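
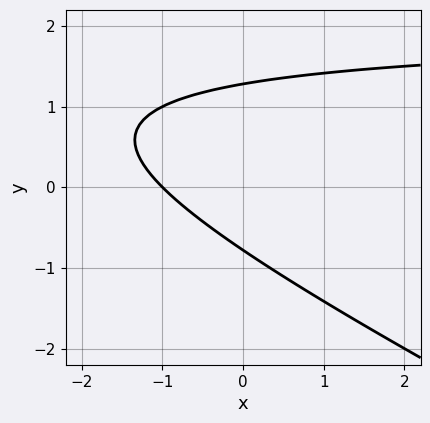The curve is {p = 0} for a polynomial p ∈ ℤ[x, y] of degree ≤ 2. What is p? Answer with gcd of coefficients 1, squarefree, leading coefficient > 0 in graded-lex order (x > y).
1. The degree is 2 — no degree-1 curve has this shape.
2. From the visible intercepts: it crosses the x-axis at the gridline x = -1.
3. Together with the visible shape, these determine p as stated.

x*y + 2*y^2 - 2*x - y - 2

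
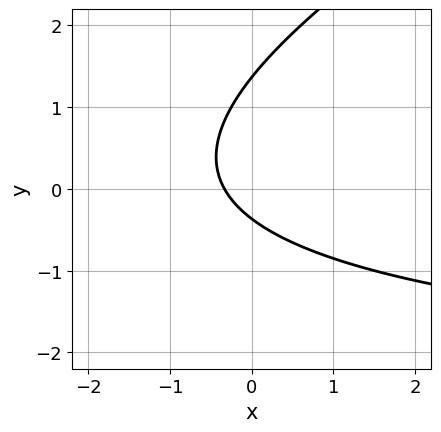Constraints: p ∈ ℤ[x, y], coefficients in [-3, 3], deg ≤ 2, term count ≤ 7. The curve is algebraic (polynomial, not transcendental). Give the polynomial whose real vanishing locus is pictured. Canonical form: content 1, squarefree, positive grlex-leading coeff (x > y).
x*y - 2*y^2 + 3*x + 2*y + 1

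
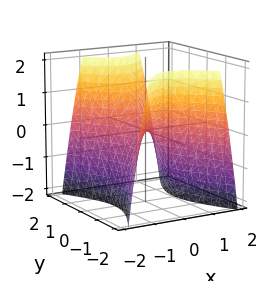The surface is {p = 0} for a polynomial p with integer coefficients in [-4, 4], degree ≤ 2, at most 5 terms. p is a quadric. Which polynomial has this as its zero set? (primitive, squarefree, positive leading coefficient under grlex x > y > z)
2*x^2 - y^2 + z

1. deg p = 2.
2. Symmetries: the x ↦ −x reflection is a symmetry, so x appears only in even powers; mirror symmetry y ↦ −y ⇒ only even powers of y.
3. Against the integer gridlines: it crosses the x-axis at the gridline x = 0; it meets the z-axis at z = 0 (among the integer gridlines); it meets the y-axis at y = 0 (among the integer gridlines).
4. These observations pin down the coefficients.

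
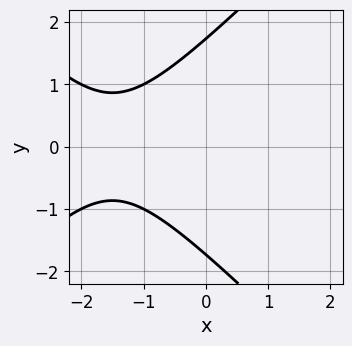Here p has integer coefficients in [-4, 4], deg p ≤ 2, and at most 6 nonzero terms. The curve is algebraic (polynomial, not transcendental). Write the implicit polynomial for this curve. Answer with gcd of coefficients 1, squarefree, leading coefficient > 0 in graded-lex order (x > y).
x^2 - y^2 + 3*x + 3

(a) deg p = 2.
(b) Symmetries: it's symmetric under y → −y, forcing even powers of y.
(c) Checking where it meets the axes: it misses every integer gridline on the x-axis.
(d) The integer polynomial consistent with all of this is the stated p.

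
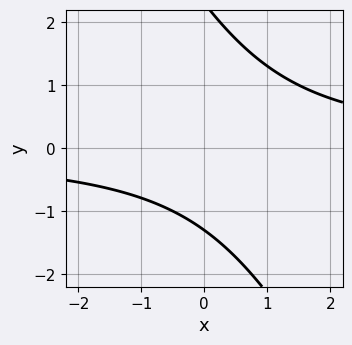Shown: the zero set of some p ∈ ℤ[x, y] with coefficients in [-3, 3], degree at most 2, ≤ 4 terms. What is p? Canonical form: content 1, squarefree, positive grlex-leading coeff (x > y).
2*x*y + y^2 - y - 3

First, degree: no degree-1 curve has this shape, so deg p = 2.
Then, against the integer gridlines: the curve avoids every integer x-axis point in the box.
Finally, solving for integer coefficients yields p as stated.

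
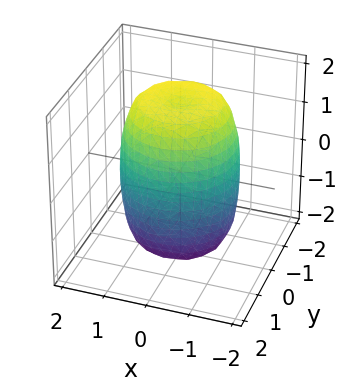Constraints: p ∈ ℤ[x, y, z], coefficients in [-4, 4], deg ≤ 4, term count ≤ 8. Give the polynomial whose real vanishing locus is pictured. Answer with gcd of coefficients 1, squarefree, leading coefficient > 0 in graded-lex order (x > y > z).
1. deg p = 4. A generic line meets the surface in up to 4 points.
2. Symmetry: every cross-section ⟂ z is a circle, so x, y appear only via x² + y².
3. From the axis intercepts and sections: a circular section at z = 1 has radius between 1 and 2.
4. Together with the visible shape, these determine p as stated.

2*x^4 + 4*x^2*y^2 + 2*y^4 - 2*x^2 - 2*y^2 + z^2 - 3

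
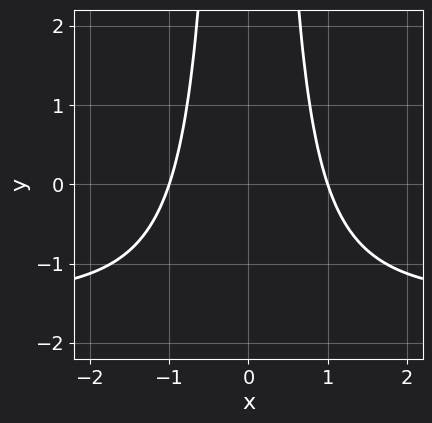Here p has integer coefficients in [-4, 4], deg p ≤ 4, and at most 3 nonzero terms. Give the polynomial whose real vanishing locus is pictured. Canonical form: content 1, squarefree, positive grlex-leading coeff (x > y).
1. The degree is 3 — the shape is more complex than any degree-2 curve.
2. Symmetries: mirror symmetry x ↦ −x ⇒ only even powers of x.
3. Reading off the gridlines: the x-axis gridline crossings are at x ∈ {-1, 1}; the curve avoids every integer y-axis point in the box.
4. The integer polynomial consistent with all of this is the stated p.

2*x^2*y + 3*x^2 - 3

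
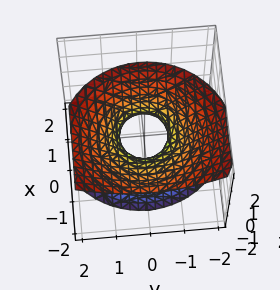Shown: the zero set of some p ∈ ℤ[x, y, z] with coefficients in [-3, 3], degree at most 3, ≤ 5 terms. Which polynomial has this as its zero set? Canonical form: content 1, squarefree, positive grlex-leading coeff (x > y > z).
2*x^2 + 2*x*z + 2*y^2 - 2*z^2 - 1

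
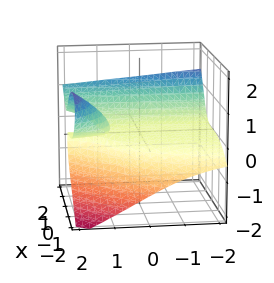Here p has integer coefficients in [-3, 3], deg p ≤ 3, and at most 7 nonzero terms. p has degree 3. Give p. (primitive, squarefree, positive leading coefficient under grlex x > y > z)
First, deg p = 3.
Then, from the visible intercepts: one x-axis crossing is at x = 0; the visible y-axis segment lies entirely on the surface.
Finally, matching integer coefficients to the picture gives p.

x^3 - 2*x*y*z - 3*z^3 + 3*y*z - 3*z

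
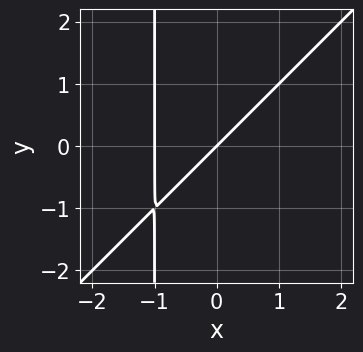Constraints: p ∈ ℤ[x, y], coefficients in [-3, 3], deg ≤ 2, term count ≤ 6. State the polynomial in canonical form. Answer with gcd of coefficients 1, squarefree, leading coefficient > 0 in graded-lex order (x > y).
x^2 - x*y + x - y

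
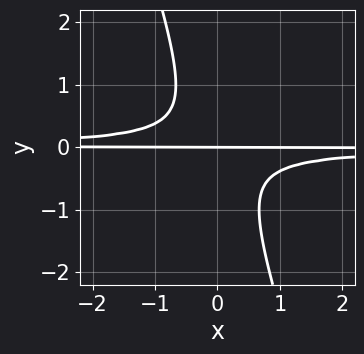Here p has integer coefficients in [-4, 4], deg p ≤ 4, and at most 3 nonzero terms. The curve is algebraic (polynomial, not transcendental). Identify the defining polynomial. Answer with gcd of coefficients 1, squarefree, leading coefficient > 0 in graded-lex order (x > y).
1. deg p = 3. No degree-2 curve has this shape.
2. Observable constraints: it crosses the y-axis at the gridline y = 0; every point of the x-axis in the box is on the curve.
3. Together with the visible shape, these determine p as stated.

3*x*y^2 + y^3 + y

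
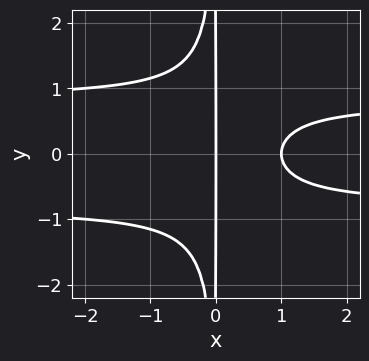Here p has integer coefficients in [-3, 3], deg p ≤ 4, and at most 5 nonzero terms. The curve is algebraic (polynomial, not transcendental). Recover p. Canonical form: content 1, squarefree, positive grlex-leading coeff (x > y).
deg p = 4. A generic line meets the curve in up to 4 points.
Symmetries: mirror symmetry y ↦ −y ⇒ only even powers of y.
From the axis intercepts and sections: every point of the y-axis in the box is on the curve; the x-axis gridline crossings are at x ∈ {0, 1}.
Matching integer coefficients to the picture gives p.

3*x^2*y^2 - 2*x^2 + 2*x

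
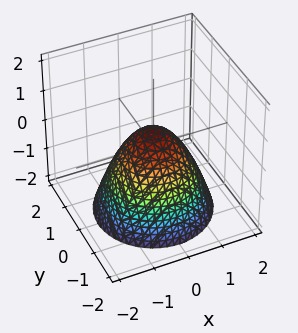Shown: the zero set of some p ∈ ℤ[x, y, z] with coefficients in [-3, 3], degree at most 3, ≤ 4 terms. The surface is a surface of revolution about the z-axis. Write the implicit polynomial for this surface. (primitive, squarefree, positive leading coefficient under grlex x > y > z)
1. deg p = 2. The shape is more complex than any degree-1 surface.
2. Symmetries: the z-axis is an axis of rotation, so x and y enter only as x² + y².
3. From the visible intercepts: a circular section at z = -1 has radius between 1 and 2.
4. Together with the visible shape, these determine p as stated.

2*x^2 + 2*y^2 + 2*z - 1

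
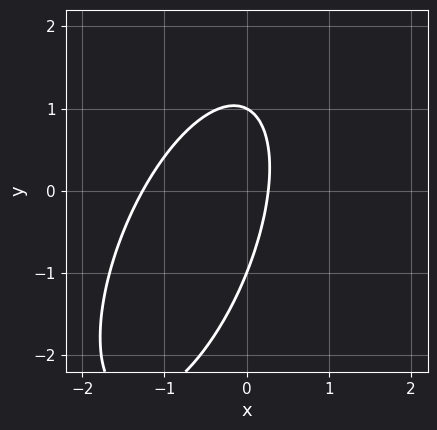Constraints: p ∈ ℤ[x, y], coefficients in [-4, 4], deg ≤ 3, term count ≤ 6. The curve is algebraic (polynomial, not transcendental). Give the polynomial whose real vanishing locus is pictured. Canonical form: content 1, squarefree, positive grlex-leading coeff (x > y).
The degree is 2 — no degree-1 curve has this shape.
Checking where it meets the axes: among the integer gridlines, it crosses the y-axis at y ∈ {-1, 1}.
Putting this together gives p.

3*x^2 - 2*x*y + y^2 + 3*x - 1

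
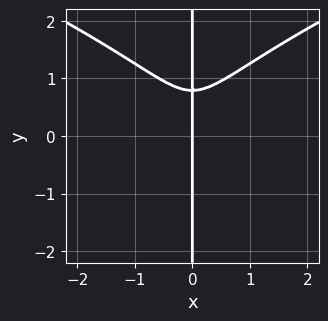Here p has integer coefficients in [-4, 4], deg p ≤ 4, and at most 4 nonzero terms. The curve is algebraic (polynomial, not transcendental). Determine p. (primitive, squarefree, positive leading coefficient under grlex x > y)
2*x*y^3 - 3*x^3 - x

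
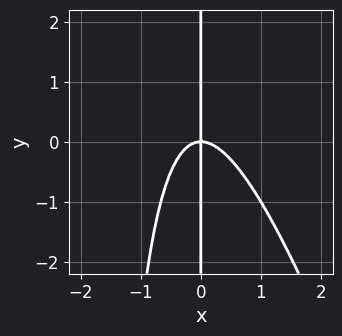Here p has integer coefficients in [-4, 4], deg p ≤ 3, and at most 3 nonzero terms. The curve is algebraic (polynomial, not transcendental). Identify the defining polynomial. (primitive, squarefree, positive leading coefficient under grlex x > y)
(a) deg p = 3.
(b) Observable constraints: one x-axis crossing is at x = 0; the visible y-axis segment lies entirely on the curve.
(c) Assembling these constraints gives the stated polynomial.

3*x^3 + x^2*y + 2*x*y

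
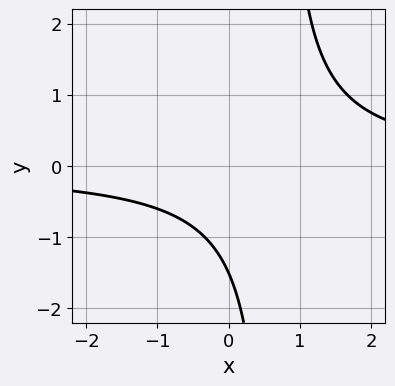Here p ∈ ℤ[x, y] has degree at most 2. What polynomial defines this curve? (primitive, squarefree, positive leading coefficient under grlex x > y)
(a) The degree is 2 — a generic line meets the curve in up to 2 points.
(b) Checking where it meets the axes: it misses every integer gridline on the x-axis.
(c) Together with the visible shape, these determine p as stated.

3*x*y - 2*y - 3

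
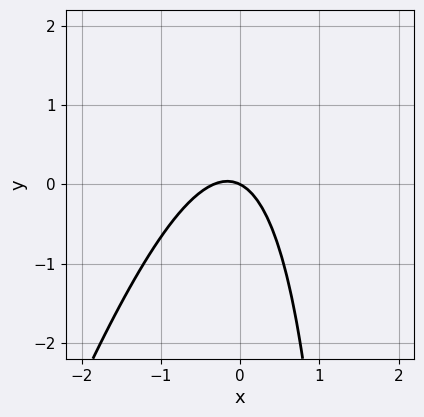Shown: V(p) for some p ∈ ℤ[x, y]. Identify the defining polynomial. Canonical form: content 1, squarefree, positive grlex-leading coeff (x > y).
3*x^2 - x*y + x + 2*y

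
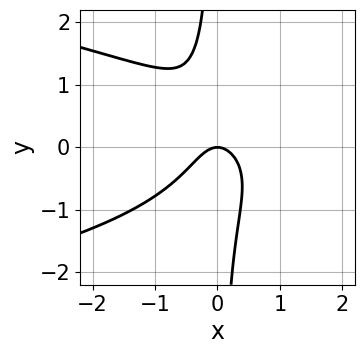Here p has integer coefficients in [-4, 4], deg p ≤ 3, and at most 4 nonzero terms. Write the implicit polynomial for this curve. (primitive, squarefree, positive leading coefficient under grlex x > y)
2*x*y^2 + 2*x^2 + y

1. Degree: the shape is more complex than any degree-2 curve, so deg p = 3.
2. From the visible intercepts: one x-axis crossing is at x = 0; it crosses the y-axis at the gridline y = 0.
3. Matching integer coefficients to the picture gives p.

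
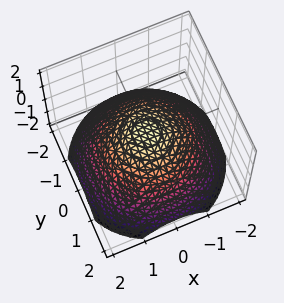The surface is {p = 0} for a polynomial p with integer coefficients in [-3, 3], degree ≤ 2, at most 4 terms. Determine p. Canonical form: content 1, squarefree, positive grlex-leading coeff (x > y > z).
x^2 + y^2 + 2*z - 1

1. deg p = 2. No degree-1 surface has this shape.
2. Symmetry: the z-axis is an axis of rotation, so x and y enter only as x² + y².
3. Reading off the gridlines: a circular section at z = 0 has radius exactly 1; among the integer gridlines, it crosses the x-axis at x ∈ {-1, 1}; among the integer gridlines, it crosses the y-axis at y ∈ {-1, 1}.
4. Putting this together gives p.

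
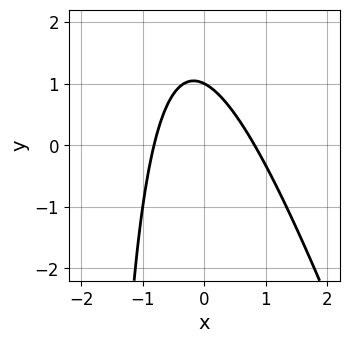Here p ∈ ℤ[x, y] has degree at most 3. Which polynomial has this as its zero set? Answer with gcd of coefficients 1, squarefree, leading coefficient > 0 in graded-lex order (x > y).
3*x^2 + x*y + 2*y - 2

First, degree: a generic line meets the curve in up to 2 points, so deg p = 2.
Next, checking where it meets the axes: it crosses the y-axis at the gridline y = 1.
Finally, assembling these constraints gives the stated polynomial.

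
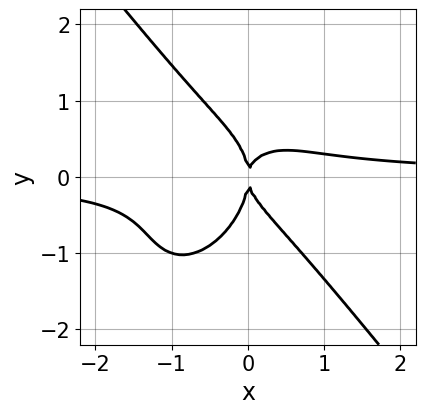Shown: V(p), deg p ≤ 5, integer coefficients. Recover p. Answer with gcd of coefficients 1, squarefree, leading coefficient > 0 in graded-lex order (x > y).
2*x^3*y + y^4 + x^2*y + x*y^2 - x^2

First, the degree is 4 — no degree-3 curve has this shape.
Next, from the axis intercepts and sections: it meets the x-axis at x = 0 (among the integer gridlines); it meets the y-axis at y = 0 (among the integer gridlines).
Finally, fitting integer coefficients to these (and the overall shape) gives p.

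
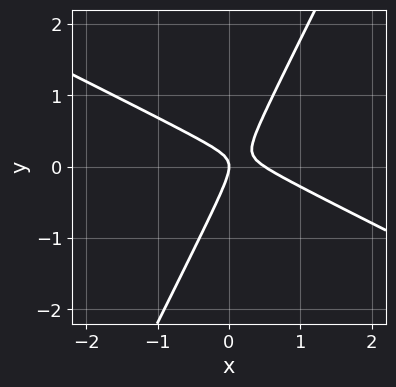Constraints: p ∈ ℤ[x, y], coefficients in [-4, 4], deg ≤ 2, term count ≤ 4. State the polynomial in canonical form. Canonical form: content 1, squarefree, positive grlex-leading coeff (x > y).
2*x^2 + 3*x*y - 2*y^2 - x

First, deg p = 2. No degree-1 curve has this shape.
Then, observable constraints: it meets the x-axis at x = 0 (among the integer gridlines); one y-axis crossing is at y = 0.
Finally, matching integer coefficients to the picture gives p.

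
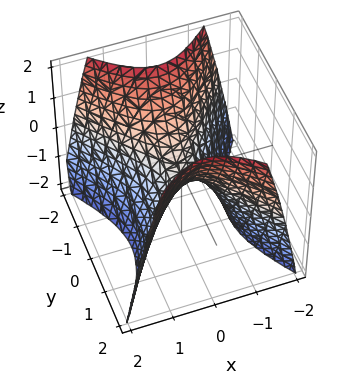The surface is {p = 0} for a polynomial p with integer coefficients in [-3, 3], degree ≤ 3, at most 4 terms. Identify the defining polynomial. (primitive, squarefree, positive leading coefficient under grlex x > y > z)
1. deg p = 2. A hyperbolic paraboloid; a quadric.
2. Symmetries: the y ↦ −y reflection is a symmetry, so y appears only in even powers; it's symmetric under x → −x, forcing even powers of x.
3. From the visible intercepts: one y-axis crossing is at y = 0; it meets the z-axis at z = 0 (among the integer gridlines); one x-axis crossing is at x = 0.
4. Solving for integer coefficients yields p as stated.

3*x^2 - 2*y^2 + 2*z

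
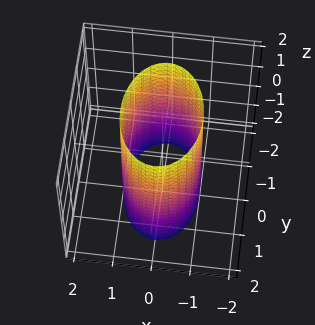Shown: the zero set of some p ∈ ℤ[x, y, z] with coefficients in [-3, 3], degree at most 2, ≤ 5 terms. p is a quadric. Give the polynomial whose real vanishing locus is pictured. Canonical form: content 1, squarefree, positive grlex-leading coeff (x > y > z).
The degree is 2 — constant cross-section along one axis; a quadric.
Symmetries: mirror symmetry x ↦ −x ⇒ only even powers of x; it's symmetric under y → −y, forcing even powers of y; mirror symmetry z ↦ −z ⇒ only even powers of z.
Checking where it meets the axes: the surface avoids every integer z-axis point in the box; the x-axis gridline crossings are at x ∈ {-1, 1}.
Solving for integer coefficients yields p as stated.

2*x^2 + y^2 - 2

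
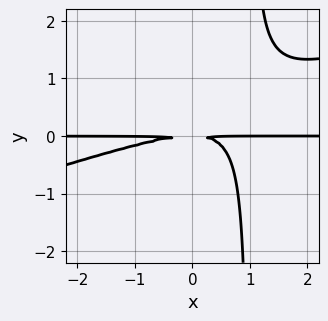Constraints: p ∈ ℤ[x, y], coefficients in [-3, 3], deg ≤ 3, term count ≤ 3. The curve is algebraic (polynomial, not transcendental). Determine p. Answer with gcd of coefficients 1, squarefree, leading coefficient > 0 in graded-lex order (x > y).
x^2*y - 3*x*y^2 + 3*y^2

First, degree: a generic line meets the curve in up to 3 points, so deg p = 3.
Then, from the visible intercepts: every point of the x-axis in the box is on the curve.
Finally, matching integer coefficients to the picture gives p.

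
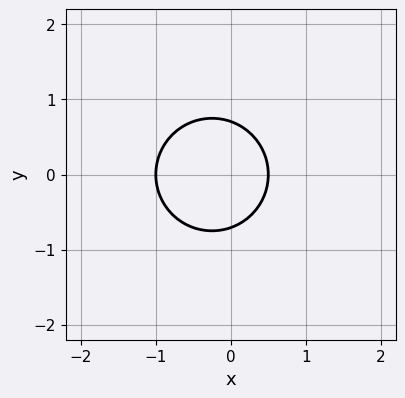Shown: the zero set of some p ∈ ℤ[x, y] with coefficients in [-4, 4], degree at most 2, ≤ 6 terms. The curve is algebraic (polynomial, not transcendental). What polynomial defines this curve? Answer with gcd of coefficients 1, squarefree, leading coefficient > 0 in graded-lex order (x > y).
2*x^2 + 2*y^2 + x - 1

deg p = 2. A generic line meets the curve in up to 2 points.
Symmetries: the y ↦ −y reflection is a symmetry, so y appears only in even powers.
Checking where it meets the axes: it meets the x-axis at x = -1 (among the integer gridlines).
The integer polynomial consistent with all of this is the stated p.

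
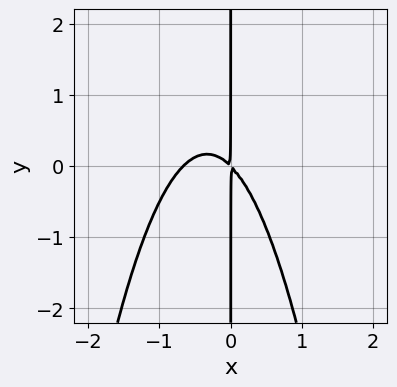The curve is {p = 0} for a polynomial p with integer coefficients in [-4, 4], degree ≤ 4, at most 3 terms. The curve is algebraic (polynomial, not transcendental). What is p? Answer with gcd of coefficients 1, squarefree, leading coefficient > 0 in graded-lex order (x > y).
3*x^3 + 2*x^2 + 2*x*y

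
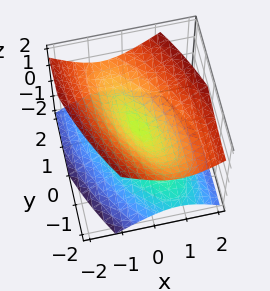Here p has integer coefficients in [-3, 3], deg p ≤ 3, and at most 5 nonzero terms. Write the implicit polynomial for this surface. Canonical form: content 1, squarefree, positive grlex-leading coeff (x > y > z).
3*x^2 + 2*x*y + y^2 - 3*z^2

The picture has 2 separate pieces. Treating them together as one polynomial.
The degree is 2 — the shape is more complex than any degree-1 surface.
From the visible intercepts: one y-axis crossing is at y = 0; one x-axis crossing is at x = 0; one z-axis crossing is at z = 0.
The integer polynomial consistent with all of this is the stated p.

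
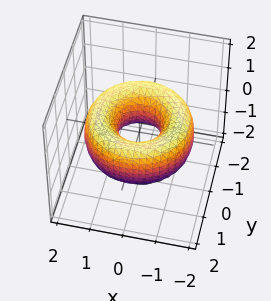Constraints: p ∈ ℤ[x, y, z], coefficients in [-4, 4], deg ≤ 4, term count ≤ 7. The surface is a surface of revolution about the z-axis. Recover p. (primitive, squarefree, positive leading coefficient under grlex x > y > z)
x^4 + 2*x^2*y^2 + y^4 - 3*x^2 - 3*y^2 + 2*z^2 + 1

First, degree: a generic line meets the surface in up to 4 points, so deg p = 4.
Next, by symmetry, the surface is invariant under rotation about z: p = q(x² + y², z).
Next, from the visible intercepts: it misses every integer gridline on the z-axis; a circular section at z = 0 has radius between 0 and 1.
Finally, fitting integer coefficients to these (and the overall shape) gives p.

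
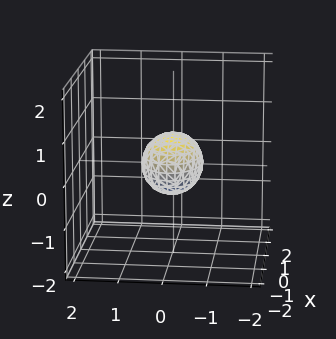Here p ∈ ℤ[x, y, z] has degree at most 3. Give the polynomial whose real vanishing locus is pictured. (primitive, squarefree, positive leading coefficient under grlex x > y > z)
deg p = 2. Bounded and convex; a quadric.
Symmetries: mirror symmetry z ↦ −z ⇒ only even powers of z; it's symmetric under x → −x, forcing even powers of x; it's symmetric under y → −y, forcing even powers of y.
Against the integer gridlines: among the integer gridlines, it crosses the x-axis at x ∈ {-1, 1}.
Putting this together gives p.

x^2 + 2*y^2 + 2*z^2 - 1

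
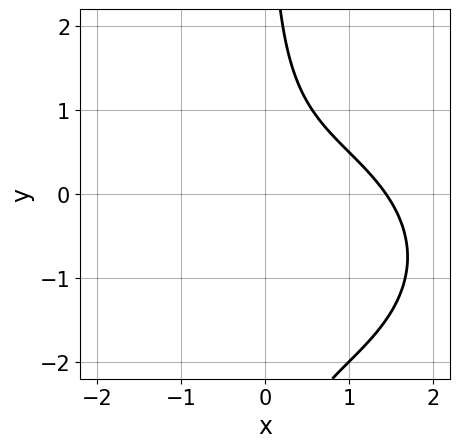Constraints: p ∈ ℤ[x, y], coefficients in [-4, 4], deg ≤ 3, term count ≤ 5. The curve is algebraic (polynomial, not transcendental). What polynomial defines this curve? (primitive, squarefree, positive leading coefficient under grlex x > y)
Degree: no degree-2 curve has this shape, so deg p = 3.
Against the integer gridlines: it misses every integer gridline on the y-axis.
Assembling these constraints gives the stated polynomial.

x^3 + 2*x*y^2 + 3*x*y - 3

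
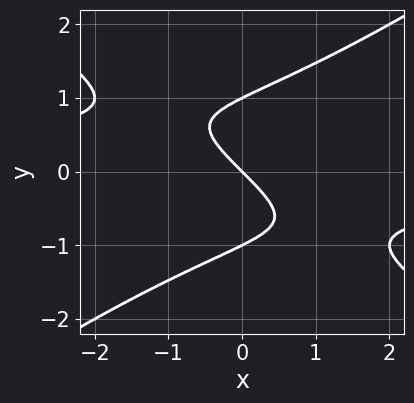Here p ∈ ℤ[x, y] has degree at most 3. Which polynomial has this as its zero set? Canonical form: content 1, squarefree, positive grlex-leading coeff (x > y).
1. The degree is 3 — a generic line meets the curve in up to 3 points.
2. Against the integer gridlines: one x-axis crossing is at x = 0; among the integer gridlines, it crosses the y-axis at y ∈ {-1, 0, 1}.
3. Together with the visible shape, these determine p as stated.

x^2*y - 2*y^3 + 2*x + 2*y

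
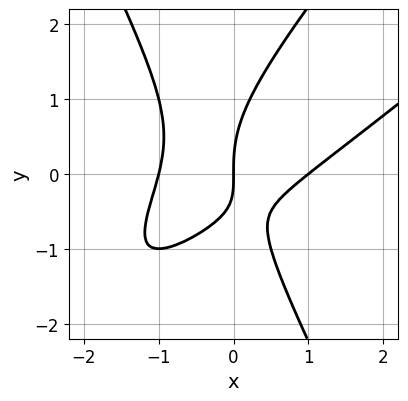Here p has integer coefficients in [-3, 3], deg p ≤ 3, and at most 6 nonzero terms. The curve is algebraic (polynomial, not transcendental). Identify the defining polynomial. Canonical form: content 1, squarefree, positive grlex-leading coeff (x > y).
The degree is 3 — no degree-2 curve has this shape.
Reading off the gridlines: one y-axis crossing is at y = 0; the x-axis gridline crossings are at x ∈ {-1, 0, 1}.
Assembling these constraints gives the stated polynomial.

2*x^3 - 3*x^2*y + y^3 - 2*x*y - 2*x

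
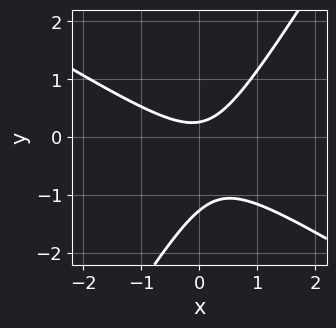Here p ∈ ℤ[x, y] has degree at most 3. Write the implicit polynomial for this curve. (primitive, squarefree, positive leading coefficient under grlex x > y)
3*x^2 + 3*x*y - 3*y^2 - 3*y + 1

The degree is 2 — the shape is more complex than any degree-1 curve.
Reading off the gridlines: no x-intercept at any integer in the box.
Together with the visible shape, these determine p as stated.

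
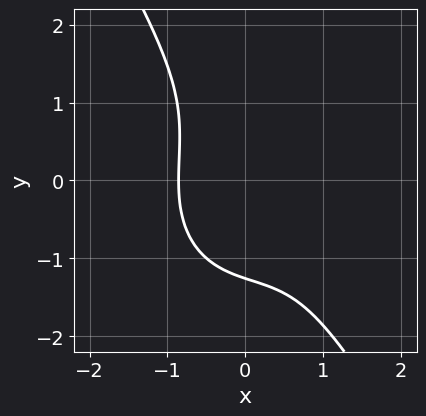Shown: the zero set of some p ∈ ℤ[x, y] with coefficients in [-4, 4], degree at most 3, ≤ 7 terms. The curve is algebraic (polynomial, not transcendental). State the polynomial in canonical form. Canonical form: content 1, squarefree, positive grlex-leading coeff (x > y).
1. Degree: no degree-2 curve has this shape, so deg p = 3.
2. Solving for integer coefficients yields p as stated.

2*x^3 + x*y^2 + y^3 - x^2 + 2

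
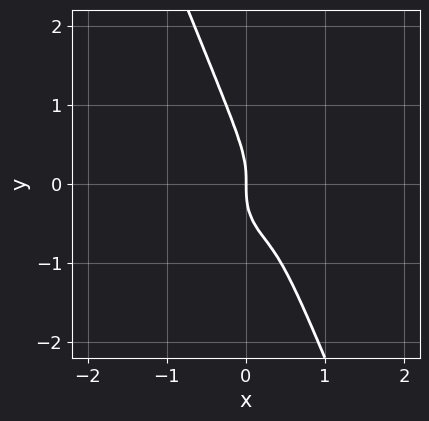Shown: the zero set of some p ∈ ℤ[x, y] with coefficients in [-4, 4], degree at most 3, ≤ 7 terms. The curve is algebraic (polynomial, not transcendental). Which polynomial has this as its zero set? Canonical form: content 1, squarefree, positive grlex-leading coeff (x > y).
First, deg p = 3.
Then, reading off the gridlines: one y-axis crossing is at y = 0; one x-axis crossing is at x = 0.
Finally, putting this together gives p.

3*x^3 + 2*x*y^2 + y^3 - 3*x^2 + x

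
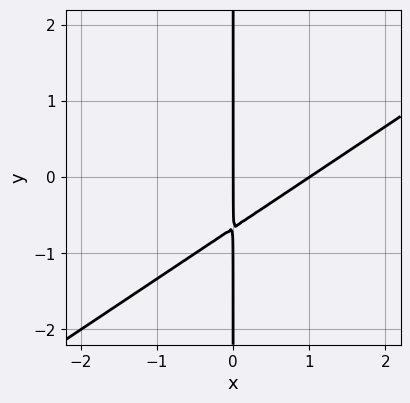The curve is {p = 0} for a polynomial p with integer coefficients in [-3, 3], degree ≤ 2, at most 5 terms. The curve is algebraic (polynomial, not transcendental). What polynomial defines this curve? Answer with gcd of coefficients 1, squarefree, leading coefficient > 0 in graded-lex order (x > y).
2*x^2 - 3*x*y - 2*x

1. The degree is 2 — a generic line meets the curve in up to 2 points.
2. Reading off the gridlines: the x-axis gridline crossings are at x ∈ {0, 1}; every point of the y-axis in the box is on the curve.
3. Assembling these constraints gives the stated polynomial.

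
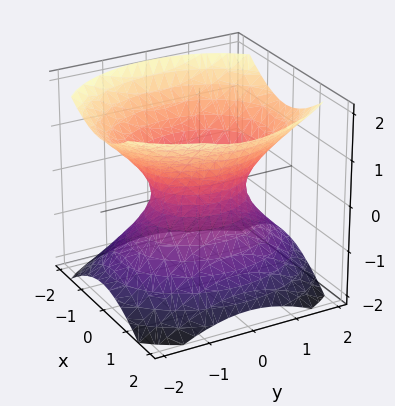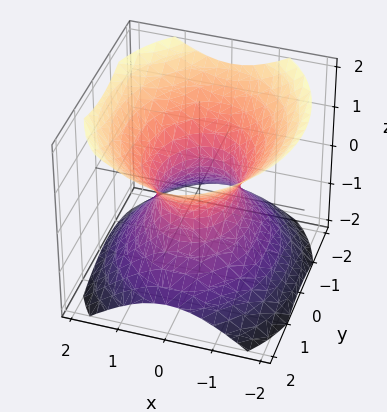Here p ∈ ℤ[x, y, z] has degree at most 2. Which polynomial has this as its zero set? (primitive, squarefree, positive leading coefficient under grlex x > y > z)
3*x^2 + 2*y^2 - 3*z^2 - 2

First, deg p = 2.
Then, symmetries: it's symmetric under x → −x, forcing even powers of x; it's symmetric under z → −z, forcing even powers of z; mirror symmetry y ↦ −y ⇒ only even powers of y.
Next, against the integer gridlines: the surface avoids every integer z-axis point in the box; the y-axis gridline crossings are at y ∈ {-1, 1}.
Finally, the integer polynomial consistent with all of this is the stated p.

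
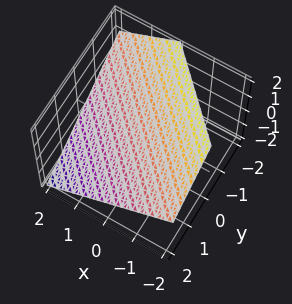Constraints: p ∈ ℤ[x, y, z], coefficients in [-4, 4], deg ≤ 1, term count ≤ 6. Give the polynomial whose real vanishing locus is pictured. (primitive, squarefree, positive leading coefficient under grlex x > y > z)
The degree is 1 — the surface is flat (a plane).
Reading off the gridlines: one x-axis crossing is at x = 1; it meets the y-axis at y = 1 (among the integer gridlines).
Matching integer coefficients to the picture gives p.

2*x + 2*y + 3*z - 2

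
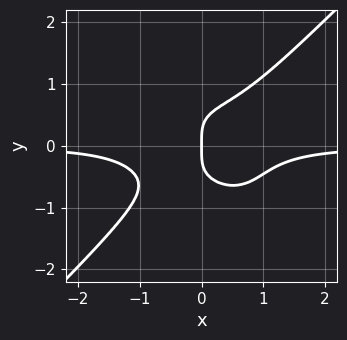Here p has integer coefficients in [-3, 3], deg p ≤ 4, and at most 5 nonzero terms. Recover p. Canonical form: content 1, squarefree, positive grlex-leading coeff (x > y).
1. deg p = 4. The shape is more complex than any degree-3 curve.
2. From the visible intercepts: one y-axis crossing is at y = 0; one x-axis crossing is at x = 0.
3. These observations pin down the coefficients.

2*x^3*y - 2*y^4 + x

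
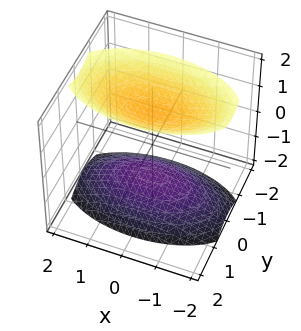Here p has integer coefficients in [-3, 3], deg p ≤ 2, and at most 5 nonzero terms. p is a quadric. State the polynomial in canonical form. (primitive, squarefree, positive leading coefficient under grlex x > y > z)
(a) There are 2 components. Treating them together as one polynomial.
(b) deg p = 2. Two separate bowl-shaped sheets opening away from each other; a quadric.
(c) Symmetries: the y ↦ −y reflection is a symmetry, so y appears only in even powers; the x ↦ −x reflection is a symmetry, so x appears only in even powers; mirror symmetry z ↦ −z ⇒ only even powers of z.
(d) From the axis intercepts and sections: it misses every integer gridline on the y-axis; no x-intercept at any integer in the box.
(e) Putting this together gives p.

x^2 + 3*y^2 - 2*z^2 + 3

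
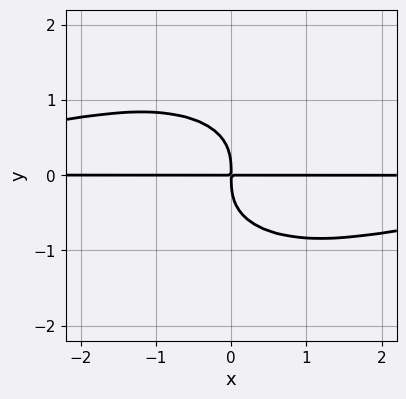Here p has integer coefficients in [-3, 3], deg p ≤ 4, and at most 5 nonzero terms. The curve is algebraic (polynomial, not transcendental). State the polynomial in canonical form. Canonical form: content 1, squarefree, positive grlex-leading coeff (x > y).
First, the degree is 4 — no degree-3 curve has this shape.
Then, against the integer gridlines: the visible x-axis segment lies entirely on the curve.
Finally, these observations pin down the coefficients.

x^2*y^2 + 2*y^4 + 2*x*y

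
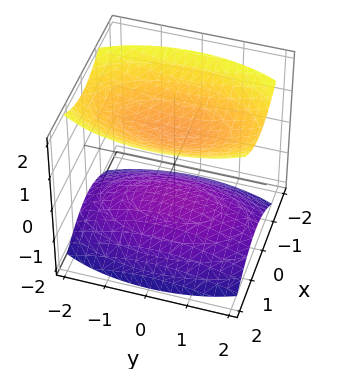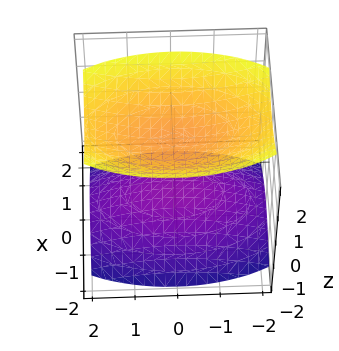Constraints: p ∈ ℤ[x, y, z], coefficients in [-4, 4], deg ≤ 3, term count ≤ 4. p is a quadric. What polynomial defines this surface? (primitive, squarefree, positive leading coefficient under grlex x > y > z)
3*x^2 + y^2 - 3*z^2 + 3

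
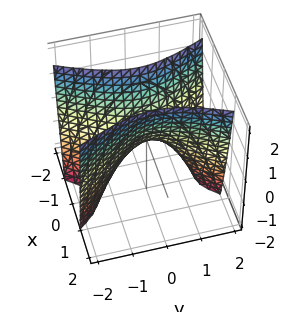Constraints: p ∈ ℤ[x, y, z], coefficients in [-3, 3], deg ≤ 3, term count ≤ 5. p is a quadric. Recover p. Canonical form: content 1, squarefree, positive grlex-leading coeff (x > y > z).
The degree is 2 — a saddle surface; a quadric.
Symmetries: it's symmetric under y → −y, forcing even powers of y; the x ↦ −x reflection is a symmetry, so x appears only in even powers.
Against the integer gridlines: it meets the y-axis at y = 0 (among the integer gridlines); it meets the x-axis at x = 0 (among the integer gridlines); it crosses the z-axis at the gridline z = 0.
Assembling these constraints gives the stated polynomial.

3*x^2 - y^2 - z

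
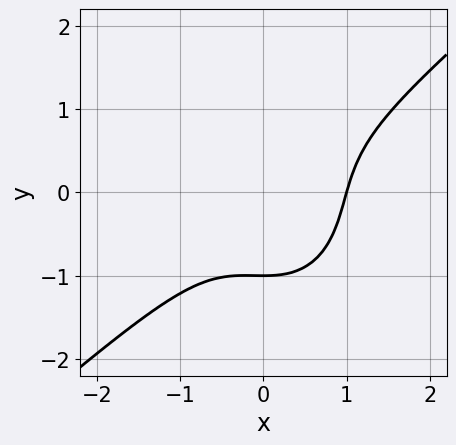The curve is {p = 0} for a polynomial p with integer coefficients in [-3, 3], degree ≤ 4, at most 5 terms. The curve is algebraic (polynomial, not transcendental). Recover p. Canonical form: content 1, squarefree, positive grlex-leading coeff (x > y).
3*x^3 - 2*x^2*y - 2*y^3 - x^2 - 2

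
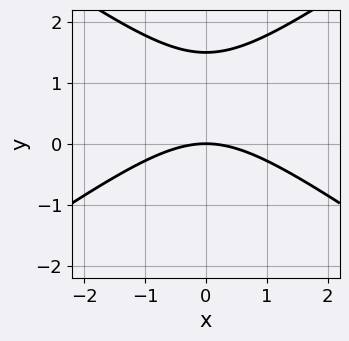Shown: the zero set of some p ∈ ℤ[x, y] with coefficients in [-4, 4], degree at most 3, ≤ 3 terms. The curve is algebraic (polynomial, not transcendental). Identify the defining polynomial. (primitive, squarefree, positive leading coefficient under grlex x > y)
x^2 - 2*y^2 + 3*y

1. deg p = 2. No degree-1 curve has this shape.
2. Symmetries: the x ↦ −x reflection is a symmetry, so x appears only in even powers.
3. From the visible intercepts: one x-axis crossing is at x = 0; one y-axis crossing is at y = 0.
4. Assembling these constraints gives the stated polynomial.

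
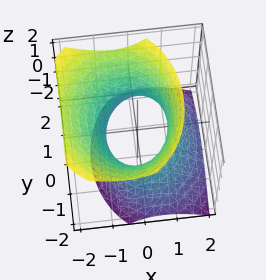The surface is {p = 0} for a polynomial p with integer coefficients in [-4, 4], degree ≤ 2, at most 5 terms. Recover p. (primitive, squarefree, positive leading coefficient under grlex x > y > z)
3*x^2 + 2*x*z + 2*y^2 - 2*z^2 - 3

First, deg p = 2. No degree-1 surface has this shape.
Then, against the integer gridlines: no z-intercept at any integer in the box; among the integer gridlines, it crosses the x-axis at x ∈ {-1, 1}.
Finally, together with the visible shape, these determine p as stated.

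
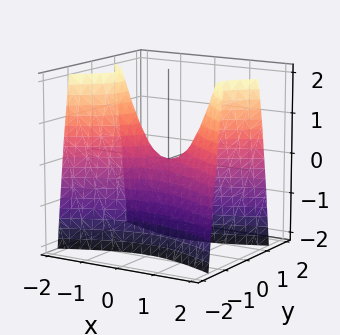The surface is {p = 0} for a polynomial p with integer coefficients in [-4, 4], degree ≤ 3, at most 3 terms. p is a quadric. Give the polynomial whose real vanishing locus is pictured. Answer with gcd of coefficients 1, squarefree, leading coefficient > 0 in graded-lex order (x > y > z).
x^2 - 3*y^2 - z

1. The degree is 2 — a saddle surface; a quadric.
2. Symmetries: it's symmetric under y → −y, forcing even powers of y; the x ↦ −x reflection is a symmetry, so x appears only in even powers.
3. From the visible intercepts: one y-axis crossing is at y = 0; one z-axis crossing is at z = 0; it meets the x-axis at x = 0 (among the integer gridlines).
4. These observations pin down the coefficients.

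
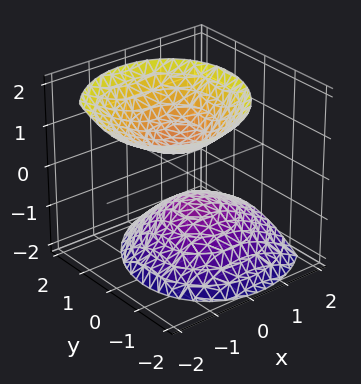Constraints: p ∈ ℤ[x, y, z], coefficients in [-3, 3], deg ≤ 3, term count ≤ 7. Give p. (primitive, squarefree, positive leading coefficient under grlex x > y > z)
3*x^2 - x*y + 2*x*z + 3*y^2 - 3*z^2 + 2

First, there are 2 components. They look like related sheets of one shape, so recover p as a whole.
Next, deg p = 2. The shape is more complex than any degree-1 surface.
Then, from the visible intercepts: it misses every integer gridline on the x-axis; the surface avoids every integer y-axis point in the box.
Finally, the integer polynomial consistent with all of this is the stated p.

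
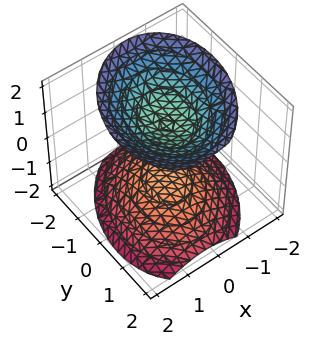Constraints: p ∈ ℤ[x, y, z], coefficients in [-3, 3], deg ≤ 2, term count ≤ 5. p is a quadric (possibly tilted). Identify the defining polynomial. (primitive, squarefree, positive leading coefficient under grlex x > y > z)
First, the picture has 2 separate pieces.
Next, the degree is 2 — the shape is more complex than any degree-1 surface.
Then, observable constraints: the surface avoids every integer x-axis point in the box; the z-axis gridline crossings are at z ∈ {-1, 1}; it misses every integer gridline on the y-axis.
Finally, solving for integer coefficients yields p as stated.

3*x^2 - x*y + 2*y^2 - 3*z^2 + 3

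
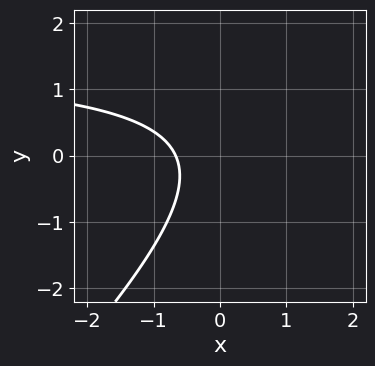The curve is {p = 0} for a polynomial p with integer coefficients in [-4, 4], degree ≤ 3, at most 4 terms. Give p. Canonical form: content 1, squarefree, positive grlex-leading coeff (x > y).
(a) Degree: no degree-1 curve has this shape, so deg p = 2.
(b) Checking where it meets the axes: it misses every integer gridline on the y-axis.
(c) Together with the visible shape, these determine p as stated.

2*x*y - 2*y^2 - 3*x - 2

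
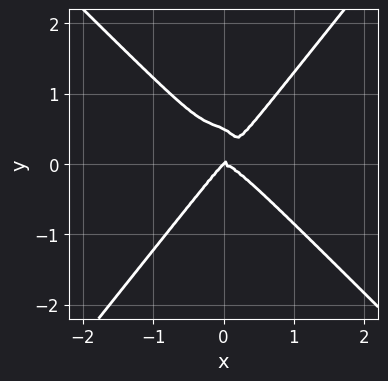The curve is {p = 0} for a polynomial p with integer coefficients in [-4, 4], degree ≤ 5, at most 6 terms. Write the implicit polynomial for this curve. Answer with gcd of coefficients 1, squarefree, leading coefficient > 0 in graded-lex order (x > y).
3*x^4 + x*y^3 - 2*y^4 - x*y^2 + y^3

First, deg p = 4. The shape is more complex than any degree-3 curve.
Next, from the visible intercepts: it crosses the x-axis at the gridline x = 0; one y-axis crossing is at y = 0.
Finally, these observations pin down the coefficients.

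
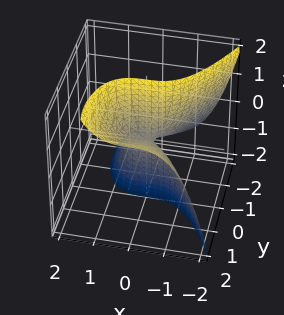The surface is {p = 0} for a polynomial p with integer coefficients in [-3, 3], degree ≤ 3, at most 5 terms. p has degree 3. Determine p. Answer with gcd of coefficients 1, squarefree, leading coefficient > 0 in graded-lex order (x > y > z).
2*x^3 + 2*y^2 - 3*y*z

1. deg p = 3.
2. Reading off the gridlines: every point of the z-axis in the box is on the surface; one y-axis crossing is at y = 0.
3. Together with the visible shape, these determine p as stated.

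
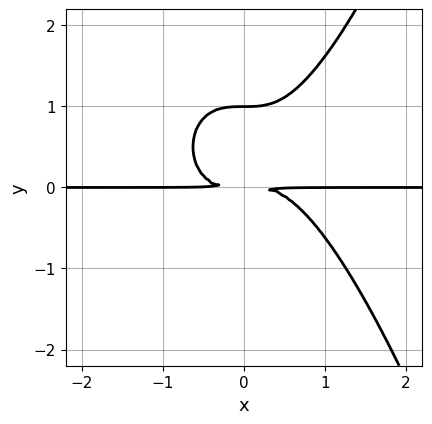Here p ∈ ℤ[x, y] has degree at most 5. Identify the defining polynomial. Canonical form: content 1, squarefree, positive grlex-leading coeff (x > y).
x^3*y - y^3 + y^2

1. deg p = 4. A generic line meets the curve in up to 4 points.
2. Against the integer gridlines: every point of the x-axis in the box is on the curve; it meets the y-axis at y = 1 (among the integer gridlines).
3. Matching integer coefficients to the picture gives p.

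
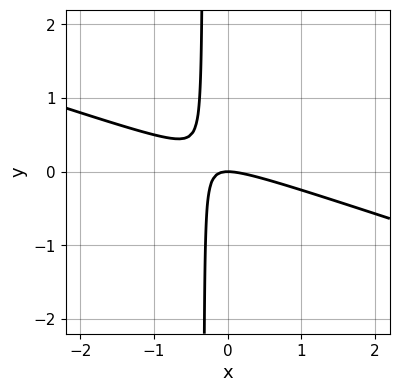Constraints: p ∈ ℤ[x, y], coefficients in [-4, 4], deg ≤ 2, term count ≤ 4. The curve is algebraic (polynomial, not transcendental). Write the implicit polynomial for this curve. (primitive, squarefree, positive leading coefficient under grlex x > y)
x^2 + 3*x*y + y

1. The degree is 2 — a generic line meets the curve in up to 2 points.
2. Reading off the gridlines: it crosses the x-axis at the gridline x = 0; one y-axis crossing is at y = 0.
3. The integer polynomial consistent with all of this is the stated p.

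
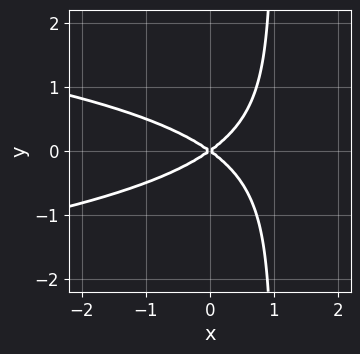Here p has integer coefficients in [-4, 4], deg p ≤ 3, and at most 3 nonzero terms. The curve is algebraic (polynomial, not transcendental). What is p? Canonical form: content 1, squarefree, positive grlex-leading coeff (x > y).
First, deg p = 3. A generic line meets the curve in up to 3 points.
Then, symmetries: it's symmetric under y → −y, forcing even powers of y.
Then, observable constraints: it crosses the x-axis at the gridline x = 0; it crosses the y-axis at the gridline y = 0.
Finally, together with the visible shape, these determine p as stated.

2*x*y^2 + x^2 - 2*y^2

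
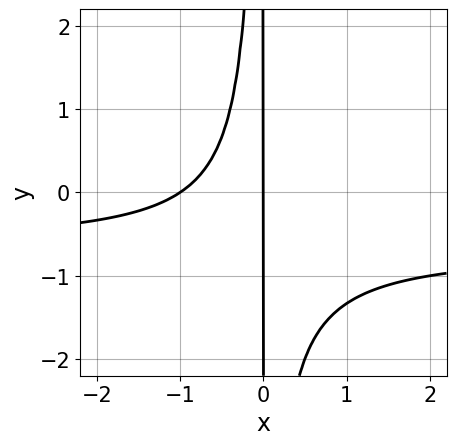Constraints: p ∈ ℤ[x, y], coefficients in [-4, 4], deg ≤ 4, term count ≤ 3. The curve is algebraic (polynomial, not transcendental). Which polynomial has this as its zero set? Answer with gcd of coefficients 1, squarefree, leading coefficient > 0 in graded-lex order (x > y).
1. The degree is 3 — the shape is more complex than any degree-2 curve.
2. From the visible intercepts: among the integer gridlines, it crosses the x-axis at x ∈ {-1, 0}; every point of the y-axis in the box is on the curve.
3. Solving for integer coefficients yields p as stated.

3*x^2*y + 2*x^2 + 2*x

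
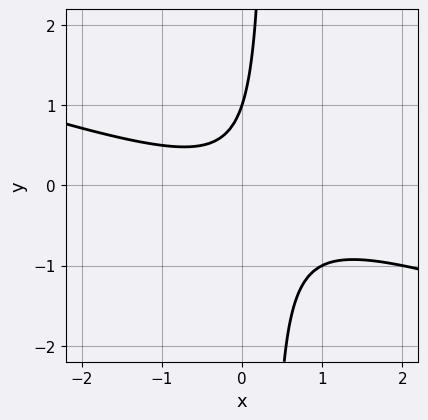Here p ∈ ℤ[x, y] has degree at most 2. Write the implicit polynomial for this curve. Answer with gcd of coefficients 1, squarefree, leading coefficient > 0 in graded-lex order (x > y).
x^2 + 3*x*y - y + 1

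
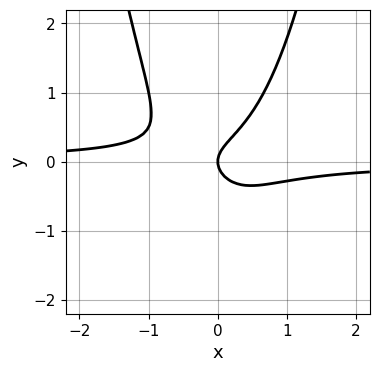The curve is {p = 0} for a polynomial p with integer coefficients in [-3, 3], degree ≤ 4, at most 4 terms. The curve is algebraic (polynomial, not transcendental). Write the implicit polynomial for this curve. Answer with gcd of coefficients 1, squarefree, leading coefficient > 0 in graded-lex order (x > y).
3*x^2*y - 2*y^2 + x

deg p = 3.
From the visible intercepts: it meets the y-axis at y = 0 (among the integer gridlines); one x-axis crossing is at x = 0.
These observations pin down the coefficients.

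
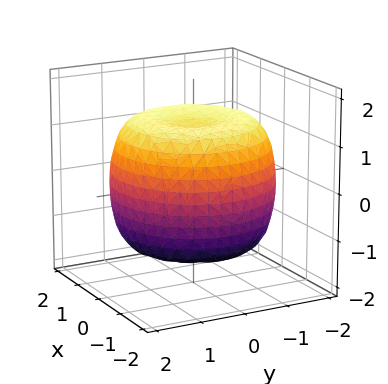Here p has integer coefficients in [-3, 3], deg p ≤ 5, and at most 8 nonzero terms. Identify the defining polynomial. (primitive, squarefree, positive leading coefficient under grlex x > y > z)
First, deg p = 4. The shape is more complex than any degree-3 surface.
Next, symmetries: rotational symmetry about the z-axis ⇒ p depends on x, y only through x² + y².
Next, against the integer gridlines: a circular section at z = -1 has radius between 1 and 2.
Finally, together with the visible shape, these determine p as stated.

x^4 + 2*x^2*y^2 + y^4 - 2*x^2 - 2*y^2 + 2*z^2 - 3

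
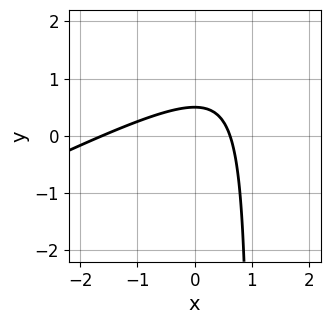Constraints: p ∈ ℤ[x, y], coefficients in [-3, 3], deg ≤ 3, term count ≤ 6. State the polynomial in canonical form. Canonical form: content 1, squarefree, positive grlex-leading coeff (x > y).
x^2 - 2*x*y + x + 2*y - 1

(a) Degree: the shape is more complex than any degree-1 curve, so deg p = 2.
(b) Solving for integer coefficients yields p as stated.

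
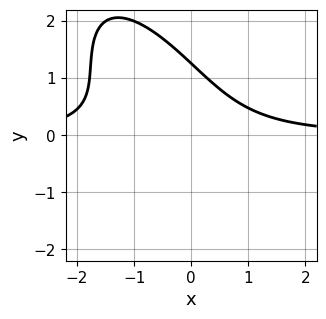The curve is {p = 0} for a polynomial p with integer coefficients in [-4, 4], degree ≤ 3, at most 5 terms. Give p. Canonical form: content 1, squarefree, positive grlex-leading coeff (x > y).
First, the degree is 3 — a generic line meets the curve in up to 3 points.
Then, reading off the gridlines: the curve avoids every integer x-axis point in the box.
Finally, together with the visible shape, these determine p as stated.

2*x^2*y + 2*x*y^2 + y^3 + x*y - 2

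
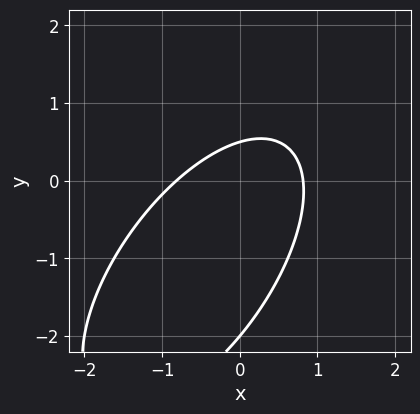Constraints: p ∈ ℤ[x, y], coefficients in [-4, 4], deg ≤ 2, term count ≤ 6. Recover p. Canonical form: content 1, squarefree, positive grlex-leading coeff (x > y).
Degree: the shape is more complex than any degree-1 curve, so deg p = 2.
Against the integer gridlines: it meets the y-axis at y = -2 (among the integer gridlines).
Together with the visible shape, these determine p as stated.

3*x^2 - 3*x*y + 2*y^2 + 3*y - 2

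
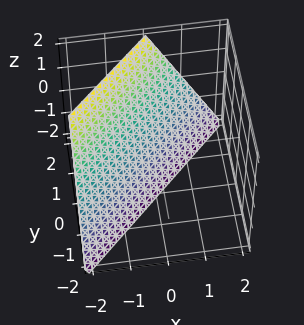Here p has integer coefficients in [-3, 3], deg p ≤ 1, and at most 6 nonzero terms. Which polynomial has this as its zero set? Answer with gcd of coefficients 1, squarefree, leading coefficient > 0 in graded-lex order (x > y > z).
2*x - 2*y + z + 2

The degree is 1 — every cross-section is a straight line — this is a plane.
From the visible intercepts: it meets the x-axis at x = -1 (among the integer gridlines); it meets the y-axis at y = 1 (among the integer gridlines); one z-axis crossing is at z = -2.
Solving for integer coefficients yields p as stated.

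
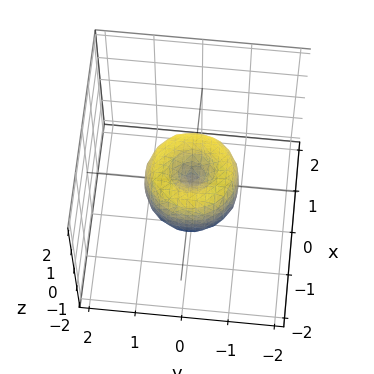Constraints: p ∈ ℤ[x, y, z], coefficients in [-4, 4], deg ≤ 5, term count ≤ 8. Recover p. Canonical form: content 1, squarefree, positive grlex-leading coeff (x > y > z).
2*x^4 + 4*x^2*y^2 + 2*y^4 - 2*x^2 - 2*y^2 + z^2

1. Degree: a generic line meets the surface in up to 4 points, so deg p = 4.
2. By symmetry, every cross-section ⟂ z is a circle, so x, y appear only via x² + y².
3. From the axis intercepts and sections: among the integer gridlines, it crosses the y-axis at y ∈ {-1, 0, 1}; it crosses the z-axis at the gridline z = 0; the x-axis gridline crossings are at x ∈ {-1, 0, 1}; a circular section at z = 0 has radius exactly 1.
4. Assembling these constraints gives the stated polynomial.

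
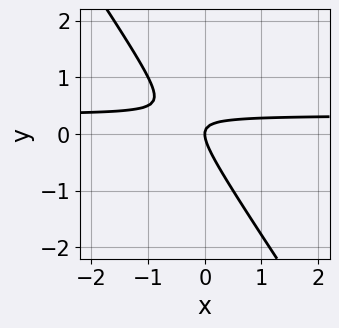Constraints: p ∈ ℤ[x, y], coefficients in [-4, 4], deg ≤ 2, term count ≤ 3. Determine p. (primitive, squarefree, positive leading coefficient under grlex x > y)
3*x*y + 2*y^2 - x

(a) Degree: no degree-1 curve has this shape, so deg p = 2.
(b) Checking where it meets the axes: it crosses the y-axis at the gridline y = 0; one x-axis crossing is at x = 0.
(c) Fitting integer coefficients to these (and the overall shape) gives p.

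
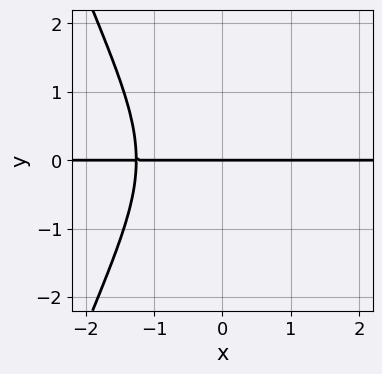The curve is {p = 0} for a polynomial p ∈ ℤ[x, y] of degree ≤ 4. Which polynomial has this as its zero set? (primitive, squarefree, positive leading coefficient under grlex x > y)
Degree: the shape is more complex than any degree-3 curve, so deg p = 4.
Observable constraints: every point of the x-axis in the box is on the curve; one y-axis crossing is at y = 0.
Fitting integer coefficients to these (and the overall shape) gives p.

x^3*y + y^3 + 2*y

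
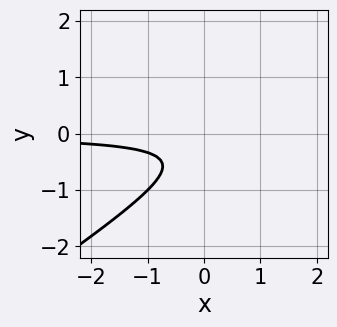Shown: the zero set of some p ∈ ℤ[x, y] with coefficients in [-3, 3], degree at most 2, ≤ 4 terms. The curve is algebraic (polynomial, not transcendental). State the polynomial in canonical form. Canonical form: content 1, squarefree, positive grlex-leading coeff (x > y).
2*x*y - 3*y^2 - 2*y - 1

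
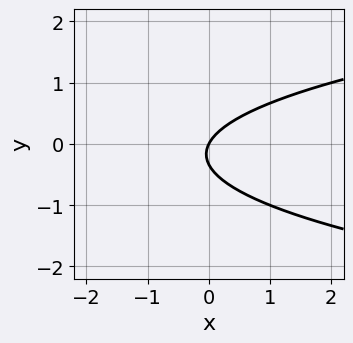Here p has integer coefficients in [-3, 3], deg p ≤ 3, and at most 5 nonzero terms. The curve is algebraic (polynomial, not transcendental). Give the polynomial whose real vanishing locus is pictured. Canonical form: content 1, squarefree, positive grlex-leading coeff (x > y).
3*y^2 - 2*x + y

deg p = 2. No degree-1 curve has this shape.
Observable constraints: it crosses the x-axis at the gridline x = 0; it meets the y-axis at y = 0 (among the integer gridlines).
These observations pin down the coefficients.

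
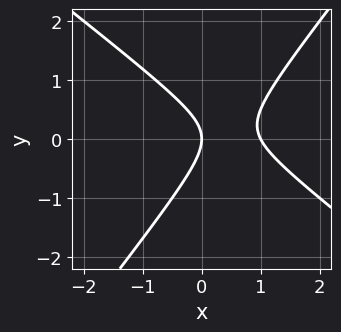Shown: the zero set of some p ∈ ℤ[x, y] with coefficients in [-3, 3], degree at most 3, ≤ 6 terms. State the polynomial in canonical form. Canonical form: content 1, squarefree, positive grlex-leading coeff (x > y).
2*x^2 + x*y - 2*y^2 - 2*x

(a) deg p = 2. The shape is more complex than any degree-1 curve.
(b) Observable constraints: it crosses the y-axis at the gridline y = 0; among the integer gridlines, it crosses the x-axis at x ∈ {0, 1}.
(c) The integer polynomial consistent with all of this is the stated p.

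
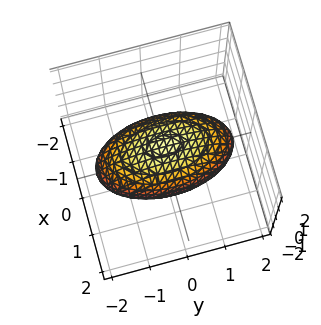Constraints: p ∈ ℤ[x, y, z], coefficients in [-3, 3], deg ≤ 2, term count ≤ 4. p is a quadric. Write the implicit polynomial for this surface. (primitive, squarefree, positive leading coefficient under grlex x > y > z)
3*x^2 + y^2 + 3*z^2 - 3

First, degree: bounded and convex; a quadric, so deg p = 2.
Then, symmetries: mirror symmetry y ↦ −y ⇒ only even powers of y; mirror symmetry x ↦ −x ⇒ only even powers of x; it's symmetric under z → −z, forcing even powers of z.
Then, checking where it meets the axes: the x-axis gridline crossings are at x ∈ {-1, 1}; the z-axis gridline crossings are at z ∈ {-1, 1}.
Finally, solving for integer coefficients yields p as stated.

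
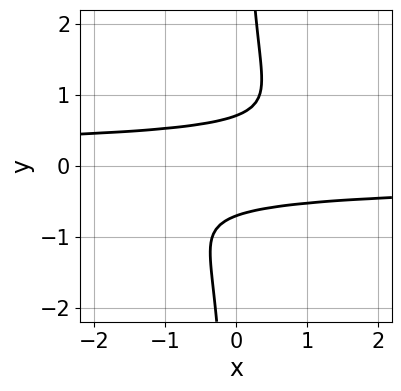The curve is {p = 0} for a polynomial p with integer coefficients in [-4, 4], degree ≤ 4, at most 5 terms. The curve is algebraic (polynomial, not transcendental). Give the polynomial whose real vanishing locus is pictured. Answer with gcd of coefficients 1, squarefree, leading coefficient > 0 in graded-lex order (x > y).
3*x*y^3 - 2*y^2 + 1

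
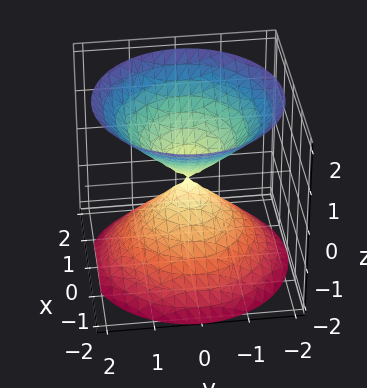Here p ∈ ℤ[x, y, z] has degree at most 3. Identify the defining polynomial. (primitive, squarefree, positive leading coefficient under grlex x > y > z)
x^2 + y^2 - z^2

(a) I count 2 distinct pieces. Treating them together as one polynomial.
(b) The degree is 2 — two nappes meeting at a single point; a quadric.
(c) Symmetries: rotational symmetry about the z-axis ⇒ p depends on x, y only through x² + y²; mirror symmetry z ↦ −z ⇒ only even powers of z.
(d) Reading off the gridlines: it meets the y-axis at y = 0 (among the integer gridlines); it meets the z-axis at z = 0 (among the integer gridlines).
(e) Matching integer coefficients to the picture gives p.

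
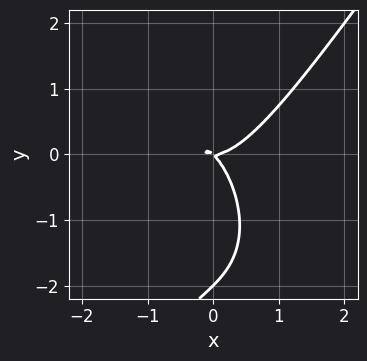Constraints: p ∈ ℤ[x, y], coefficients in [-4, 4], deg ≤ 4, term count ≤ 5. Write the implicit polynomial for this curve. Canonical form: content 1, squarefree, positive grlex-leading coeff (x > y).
3*x^3 - y^3 - 2*x*y - 2*y^2

1. deg p = 3.
2. Against the integer gridlines: among the integer gridlines, it crosses the y-axis at y ∈ {-2, 0}; it crosses the x-axis at the gridline x = 0.
3. Putting this together gives p.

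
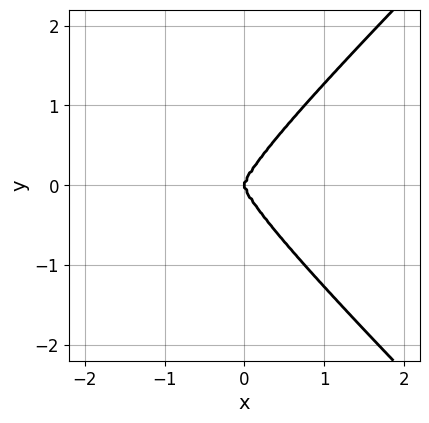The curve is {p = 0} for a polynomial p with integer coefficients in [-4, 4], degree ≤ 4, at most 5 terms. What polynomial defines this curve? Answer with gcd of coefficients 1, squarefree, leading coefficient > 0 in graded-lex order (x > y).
x^2*y^2 - y^4 + x^3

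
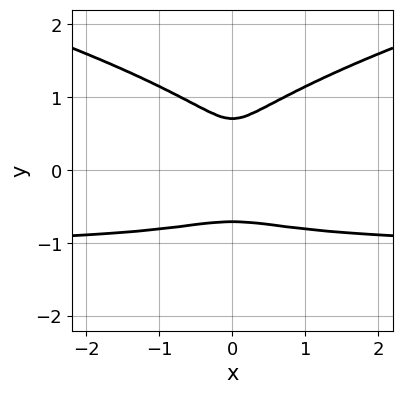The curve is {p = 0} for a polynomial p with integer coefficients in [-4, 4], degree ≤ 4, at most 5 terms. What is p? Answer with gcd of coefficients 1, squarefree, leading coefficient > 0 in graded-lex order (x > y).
2*y^4 - x^2*y - x^2 - y^2

1. The degree is 4 — no degree-3 curve has this shape.
2. Symmetries: the x ↦ −x reflection is a symmetry, so x appears only in even powers.
3. The integer polynomial consistent with all of this is the stated p.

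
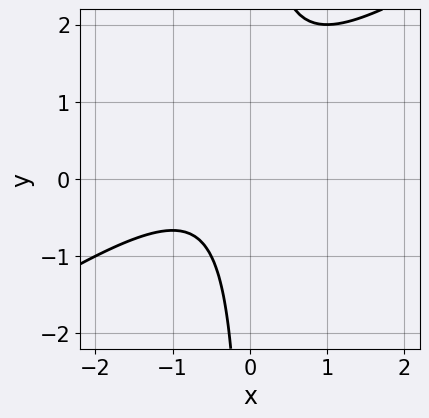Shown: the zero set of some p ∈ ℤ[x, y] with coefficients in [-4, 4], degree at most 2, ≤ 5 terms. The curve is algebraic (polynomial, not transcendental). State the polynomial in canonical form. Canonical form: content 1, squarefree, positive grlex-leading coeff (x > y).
2*x^2 - 3*x*y + 2*x + 2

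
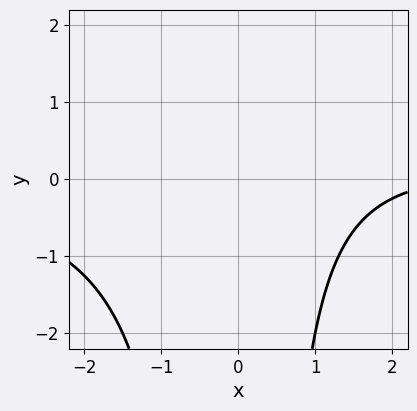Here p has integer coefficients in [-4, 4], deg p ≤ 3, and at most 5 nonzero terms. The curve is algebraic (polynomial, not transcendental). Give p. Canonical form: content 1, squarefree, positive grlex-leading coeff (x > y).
1. Degree: the shape is more complex than any degree-2 curve, so deg p = 3.
2. Against the integer gridlines: no x-intercept at any integer in the box; it misses every integer gridline on the y-axis.
3. The integer polynomial consistent with all of this is the stated p.

x^2*y - x + 3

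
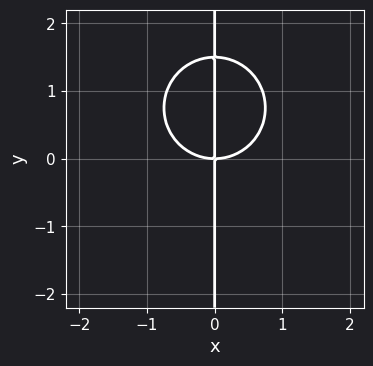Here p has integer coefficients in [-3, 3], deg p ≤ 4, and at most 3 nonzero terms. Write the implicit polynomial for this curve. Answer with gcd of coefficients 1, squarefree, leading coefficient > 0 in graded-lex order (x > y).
2*x^3 + 2*x*y^2 - 3*x*y

First, deg p = 3. A generic line meets the curve in up to 3 points.
Next, observable constraints: it meets the x-axis at x = 0 (among the integer gridlines); the visible y-axis segment lies entirely on the curve.
Finally, matching integer coefficients to the picture gives p.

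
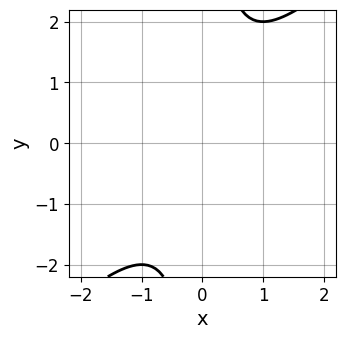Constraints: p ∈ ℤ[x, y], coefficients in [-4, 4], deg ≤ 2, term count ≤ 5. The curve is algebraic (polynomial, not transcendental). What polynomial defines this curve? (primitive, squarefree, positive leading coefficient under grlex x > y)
The degree is 2 — the shape is more complex than any degree-1 curve.
Reading off the gridlines: the curve avoids every integer x-axis point in the box; no y-intercept at any integer in the box.
Putting this together gives p.

x^2 - x*y + 1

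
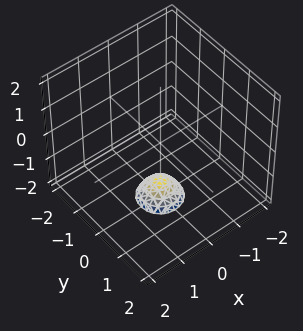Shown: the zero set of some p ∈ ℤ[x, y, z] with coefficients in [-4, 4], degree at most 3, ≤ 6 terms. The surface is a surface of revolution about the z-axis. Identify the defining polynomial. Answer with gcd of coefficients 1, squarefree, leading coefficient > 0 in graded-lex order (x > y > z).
3*x^2 + 3*y^2 + 2*z + 3

1. deg p = 2. A generic line meets the surface in up to 2 points.
2. Symmetry: the z-axis is an axis of rotation, so x and y enter only as x² + y².
3. From the visible intercepts: no y-intercept at any integer in the box; it misses every integer gridline on the x-axis; a circular section at z = -2 has radius between 0 and 1.
4. Together with the visible shape, these determine p as stated.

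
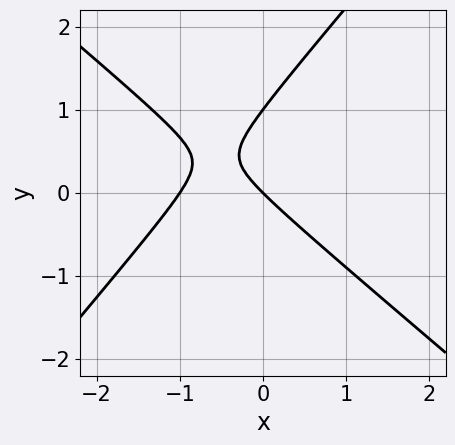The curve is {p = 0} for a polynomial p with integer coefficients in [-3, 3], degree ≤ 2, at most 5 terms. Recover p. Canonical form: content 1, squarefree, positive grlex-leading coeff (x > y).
First, the degree is 2 — no degree-1 curve has this shape.
Then, against the integer gridlines: the y-axis gridline crossings are at y ∈ {0, 1}; among the integer gridlines, it crosses the x-axis at x ∈ {-1, 0}.
Finally, matching integer coefficients to the picture gives p.

3*x^2 + x*y - 3*y^2 + 3*x + 3*y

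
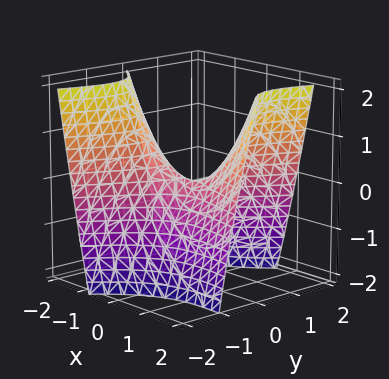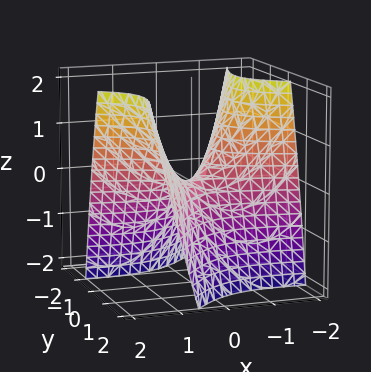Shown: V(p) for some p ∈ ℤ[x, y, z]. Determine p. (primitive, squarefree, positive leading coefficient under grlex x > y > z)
x^2 + 3*x*y - 2*y^2 - 2*z

1. The degree is 2 — no degree-1 surface has this shape.
2. Observable constraints: one y-axis crossing is at y = 0; one x-axis crossing is at x = 0; one z-axis crossing is at z = 0.
3. These observations pin down the coefficients.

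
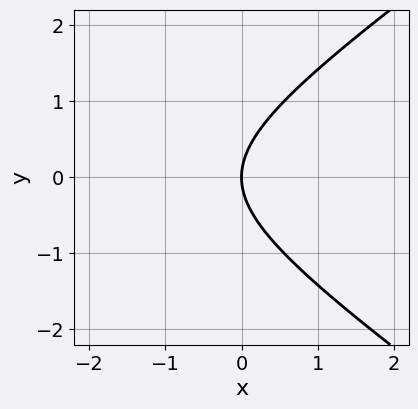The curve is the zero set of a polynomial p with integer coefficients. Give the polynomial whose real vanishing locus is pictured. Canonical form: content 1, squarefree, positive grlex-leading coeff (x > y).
x^2 - 2*y^2 + 3*x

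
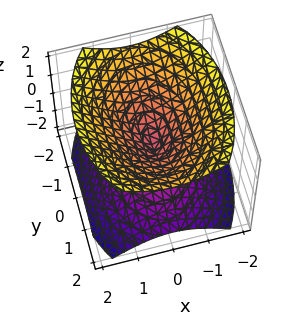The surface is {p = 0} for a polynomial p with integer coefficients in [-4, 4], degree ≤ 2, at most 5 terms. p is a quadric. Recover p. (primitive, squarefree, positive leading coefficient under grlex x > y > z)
There are 2 components.
deg p = 2.
Symmetries: it's symmetric under y → −y, forcing even powers of y; it's symmetric under z → −z, forcing even powers of z; the x ↦ −x reflection is a symmetry, so x appears only in even powers.
From the visible intercepts: it meets the x-axis at x = 0 (among the integer gridlines); it crosses the y-axis at the gridline y = 0.
Fitting integer coefficients to these (and the overall shape) gives p.

2*x^2 + y^2 - 2*z^2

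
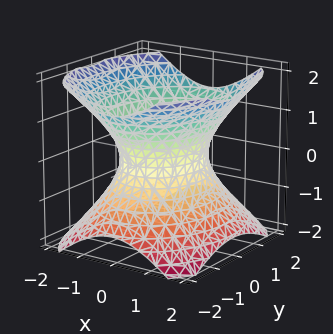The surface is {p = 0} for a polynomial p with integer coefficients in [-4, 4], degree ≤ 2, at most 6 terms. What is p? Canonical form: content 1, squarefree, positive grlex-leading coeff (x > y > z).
deg p = 2.
Symmetries: mirror symmetry y ↦ −y ⇒ only even powers of y; mirror symmetry x ↦ −x ⇒ only even powers of x; the z ↦ −z reflection is a symmetry, so z appears only in even powers.
From the axis intercepts and sections: among the integer gridlines, it crosses the x-axis at x ∈ {-1, 1}; the surface avoids every integer z-axis point in the box.
Fitting integer coefficients to these (and the overall shape) gives p.

3*x^2 + 2*y^2 - 3*z^2 - 3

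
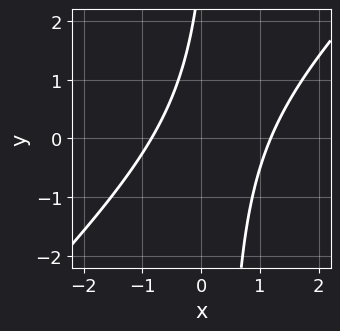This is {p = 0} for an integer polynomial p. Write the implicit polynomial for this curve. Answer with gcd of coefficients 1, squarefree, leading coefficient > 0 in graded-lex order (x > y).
(a) deg p = 2.
(b) Reading off the gridlines: the curve avoids every integer y-axis point in the box.
(c) Assembling these constraints gives the stated polynomial.

3*x^2 - 3*x*y - x + y - 3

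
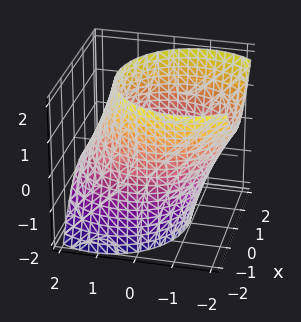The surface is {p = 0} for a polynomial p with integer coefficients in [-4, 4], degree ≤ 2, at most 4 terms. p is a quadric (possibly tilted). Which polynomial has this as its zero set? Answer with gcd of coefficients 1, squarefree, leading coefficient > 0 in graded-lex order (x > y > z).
x^2 + y^2 + y*z - 3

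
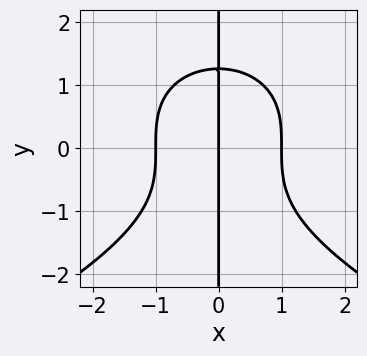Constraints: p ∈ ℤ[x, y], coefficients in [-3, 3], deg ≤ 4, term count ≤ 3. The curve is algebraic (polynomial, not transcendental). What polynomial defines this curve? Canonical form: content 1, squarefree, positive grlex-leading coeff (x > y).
x*y^3 + 2*x^3 - 2*x

(a) deg p = 4. The shape is more complex than any degree-3 curve.
(b) From the visible intercepts: the x-axis gridline crossings are at x ∈ {-1, 0, 1}; the visible y-axis segment lies entirely on the curve.
(c) These observations pin down the coefficients.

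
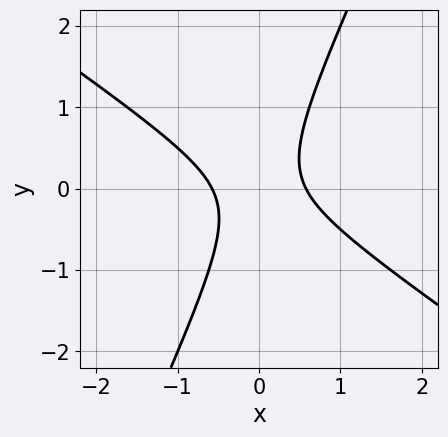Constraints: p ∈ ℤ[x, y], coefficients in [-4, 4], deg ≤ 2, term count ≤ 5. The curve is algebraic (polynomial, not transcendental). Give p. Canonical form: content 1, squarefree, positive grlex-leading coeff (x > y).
3*x^2 + 3*x*y - 2*y^2 - 1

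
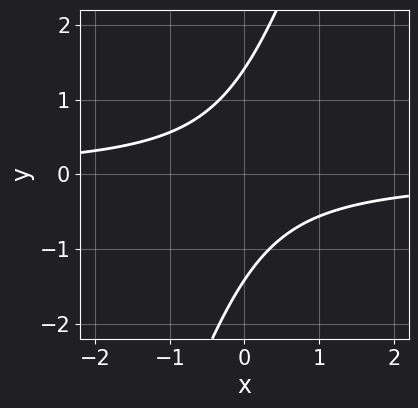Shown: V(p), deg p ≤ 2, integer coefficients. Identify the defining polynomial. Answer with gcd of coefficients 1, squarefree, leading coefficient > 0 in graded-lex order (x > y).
1. The degree is 2 — the shape is more complex than any degree-1 curve.
2. Against the integer gridlines: the curve avoids every integer x-axis point in the box.
3. Fitting integer coefficients to these (and the overall shape) gives p.

3*x*y - y^2 + 2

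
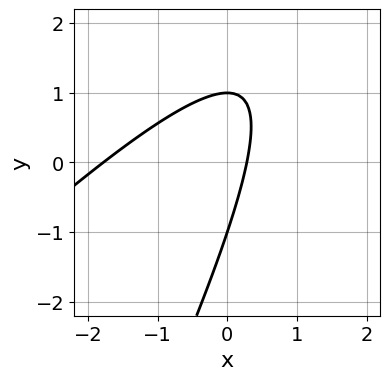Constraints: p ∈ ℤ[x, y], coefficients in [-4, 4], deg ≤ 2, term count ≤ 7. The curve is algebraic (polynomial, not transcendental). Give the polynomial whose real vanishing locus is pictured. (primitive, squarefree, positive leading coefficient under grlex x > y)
deg p = 2. The shape is more complex than any degree-1 curve.
From the axis intercepts and sections: the y-axis gridline crossings are at y ∈ {-1, 1}.
Assembling these constraints gives the stated polynomial.

2*x^2 - 3*x*y + y^2 + 3*x - 1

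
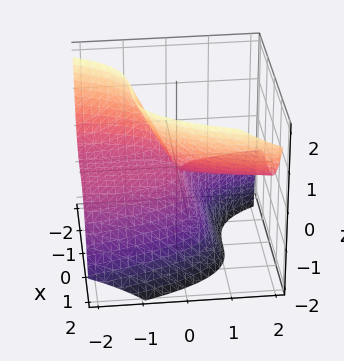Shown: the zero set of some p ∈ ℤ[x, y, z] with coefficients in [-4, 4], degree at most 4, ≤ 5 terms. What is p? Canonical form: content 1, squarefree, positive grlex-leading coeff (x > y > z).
x^3 - 2*y*z - z^2

First, deg p = 3.
Then, from the visible intercepts: every point of the y-axis in the box is on the surface; it crosses the z-axis at the gridline z = 0; it crosses the x-axis at the gridline x = 0.
Finally, matching integer coefficients to the picture gives p.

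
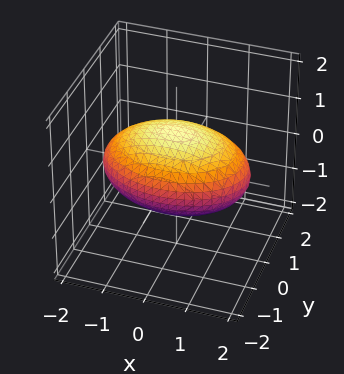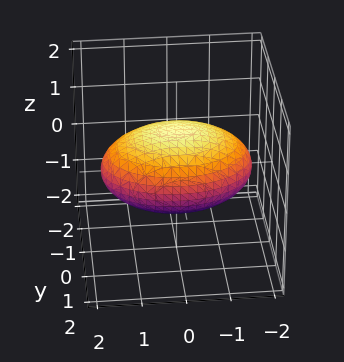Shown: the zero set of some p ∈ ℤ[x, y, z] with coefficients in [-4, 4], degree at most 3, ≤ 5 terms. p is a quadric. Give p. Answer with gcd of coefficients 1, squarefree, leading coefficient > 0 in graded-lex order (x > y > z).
1. Degree: bounded and convex; a quadric, so deg p = 2.
2. Symmetries: the z ↦ −z reflection is a symmetry, so z appears only in even powers; it's symmetric under y → −y, forcing even powers of y; it's symmetric under x → −x, forcing even powers of x.
3. Against the integer gridlines: among the integer gridlines, it crosses the z-axis at z ∈ {-1, 1}.
4. Solving for integer coefficients yields p as stated.

x^2 + 2*y^2 + 3*z^2 - 3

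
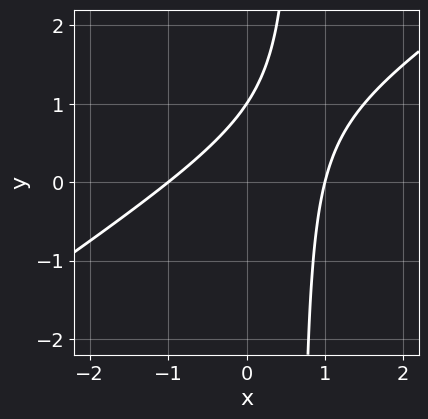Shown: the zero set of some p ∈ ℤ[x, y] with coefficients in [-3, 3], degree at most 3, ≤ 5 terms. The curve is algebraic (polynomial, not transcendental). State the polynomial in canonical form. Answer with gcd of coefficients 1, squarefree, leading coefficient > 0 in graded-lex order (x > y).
2*x^2 - 3*x*y + 2*y - 2

1. The degree is 2 — no degree-1 curve has this shape.
2. Checking where it meets the axes: it crosses the y-axis at the gridline y = 1; among the integer gridlines, it crosses the x-axis at x ∈ {-1, 1}.
3. Solving for integer coefficients yields p as stated.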